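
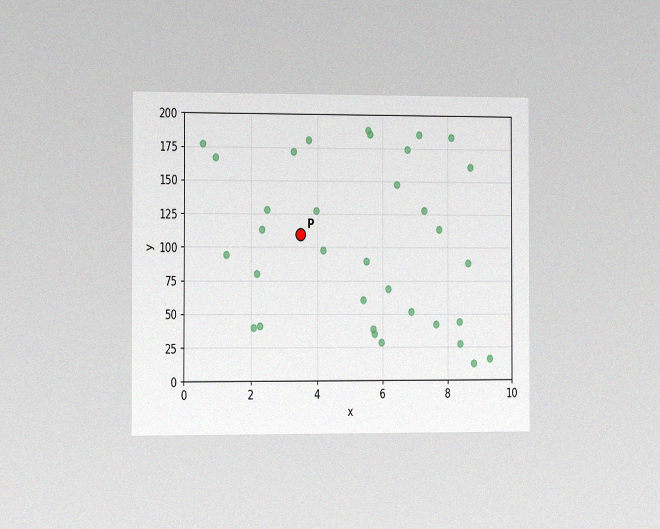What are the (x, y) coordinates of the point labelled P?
(3.5, 110)

The chart is viewed slightly from the left, with some photo noise. Following the gridlines from P to each axis, P sits at (3.5, 110).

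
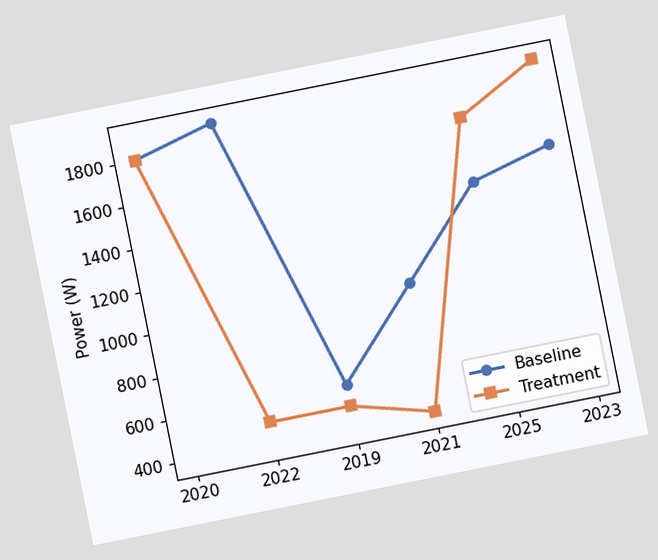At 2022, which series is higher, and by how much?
Baseline, by 1400W

The chart is tilted about 11° counter-clockwise. At 2022, Baseline sits above the other line by 1400W.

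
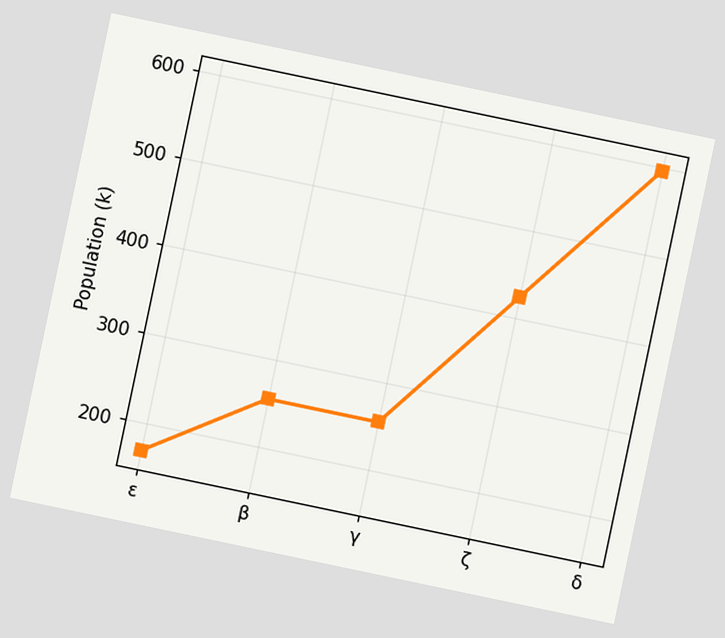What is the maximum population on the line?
The chart is tilted about 12° clockwise. The highest point is at δ, and reading across to the y-axis gives 595k.

595k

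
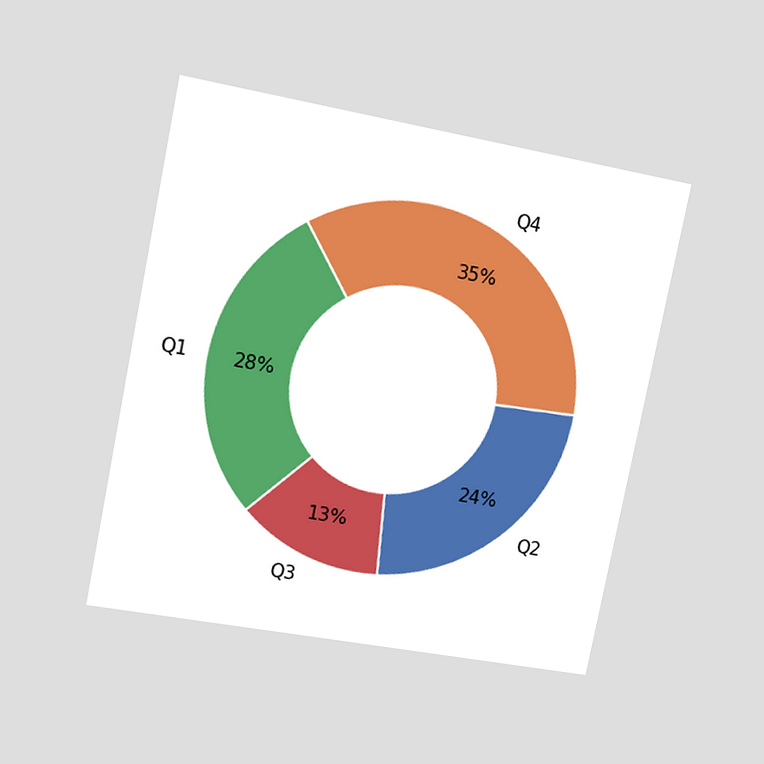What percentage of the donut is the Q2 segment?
The chart is tilted about 11° clockwise and viewed at a slight angle. The Q2 segment takes up 24% of the ring.

24%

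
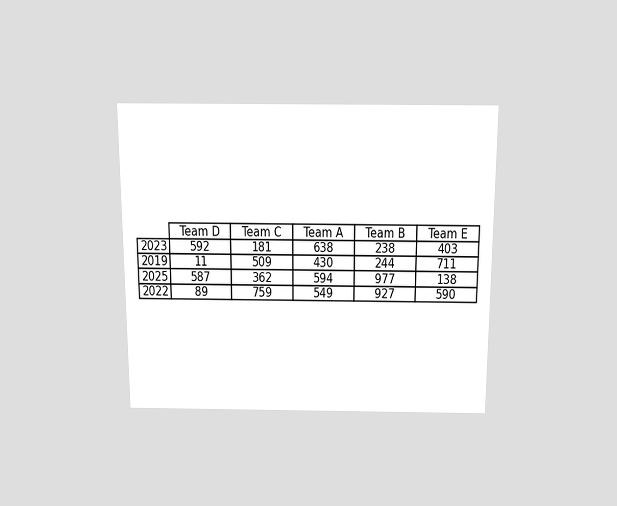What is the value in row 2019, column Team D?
11

The chart is viewed slightly from above. The (2019, Team D) cell reads 11.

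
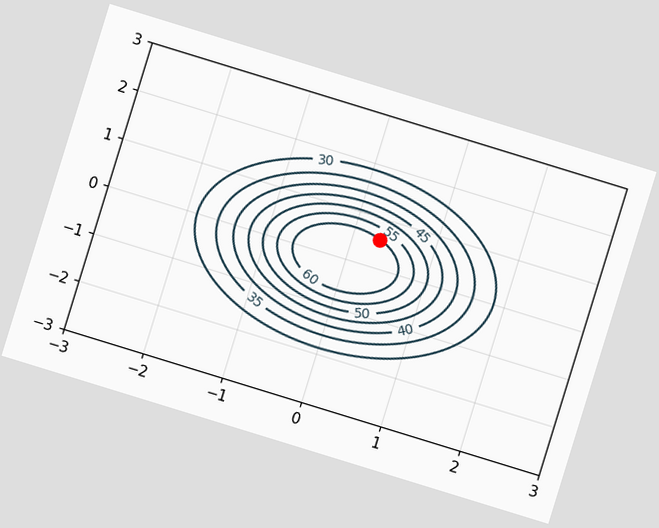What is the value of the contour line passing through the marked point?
60

The chart is tilted about 17° clockwise. The marked point sits on the contour labelled 60.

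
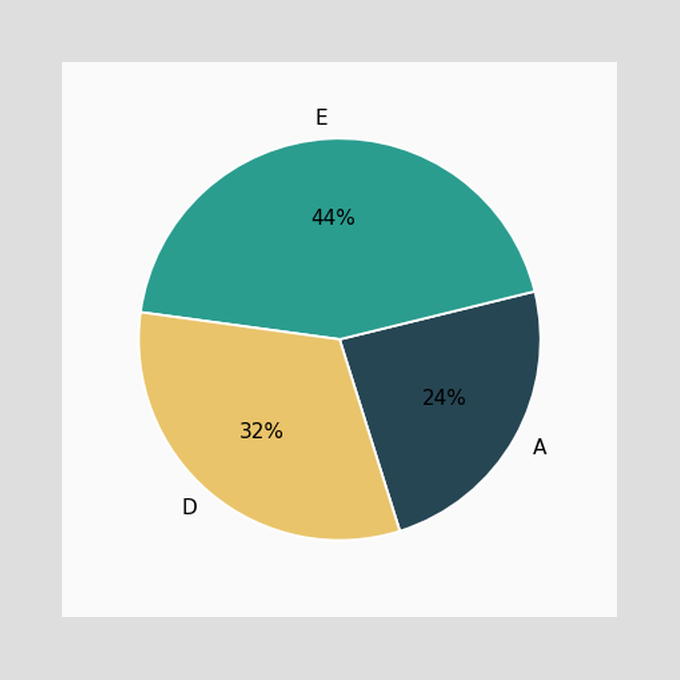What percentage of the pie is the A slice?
The A slice takes up 24% of the pie.

24%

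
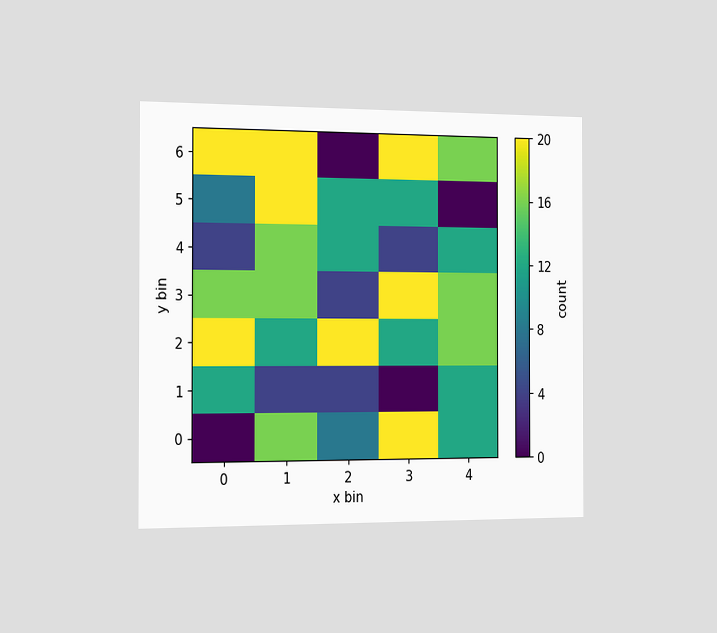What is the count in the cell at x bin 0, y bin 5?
8

The chart is viewed slightly from the left. Matching the cell (0, 5) against the colorbar gives 8.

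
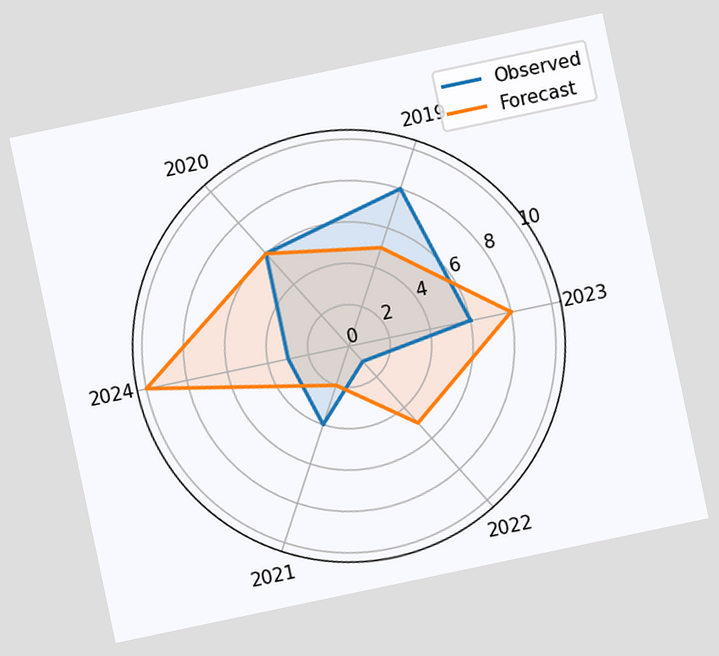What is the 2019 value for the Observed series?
8

The chart is tilted about 12° counter-clockwise. On the 2019 axis, Observed reaches 8.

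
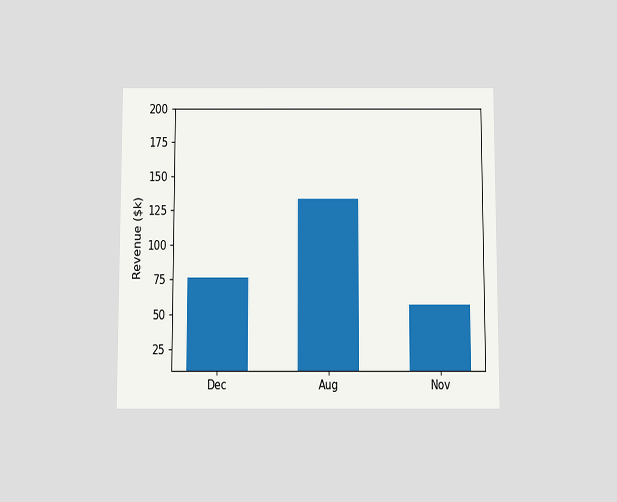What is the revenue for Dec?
$76k

The chart is viewed slightly from below. Reading along the chart's y-axis, the Dec bar reaches $76k.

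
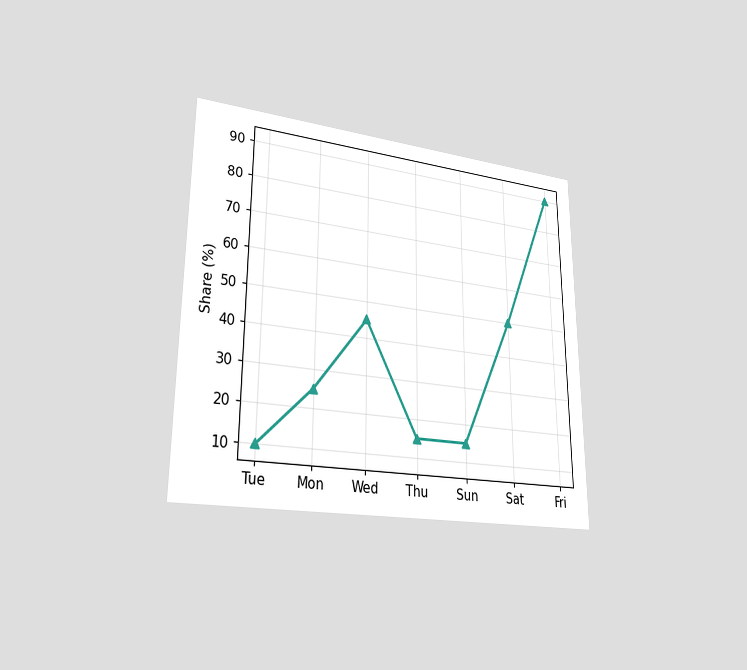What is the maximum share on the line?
The chart is viewed slightly from the left. The highest point is at Fri, and reading across to the y-axis gives 90%.

90%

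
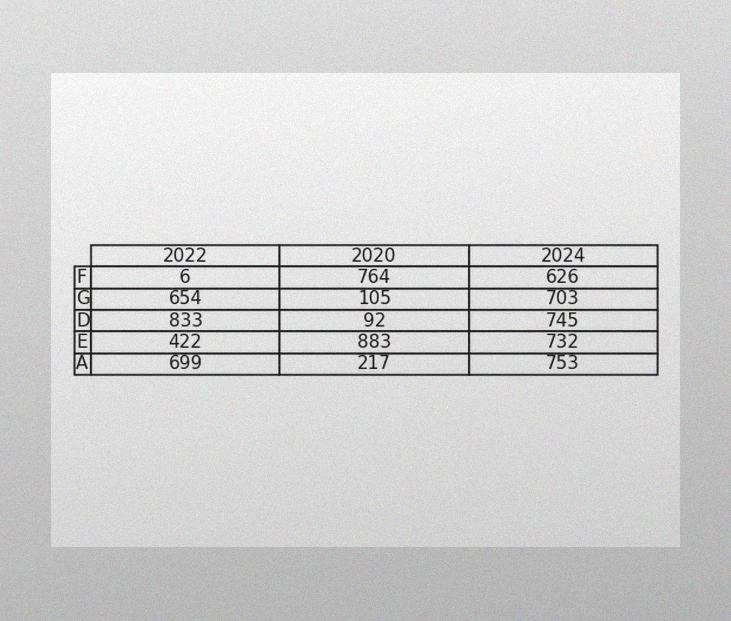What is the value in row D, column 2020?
The image has some photo noise and uneven lighting. The (D, 2020) cell reads 92.

92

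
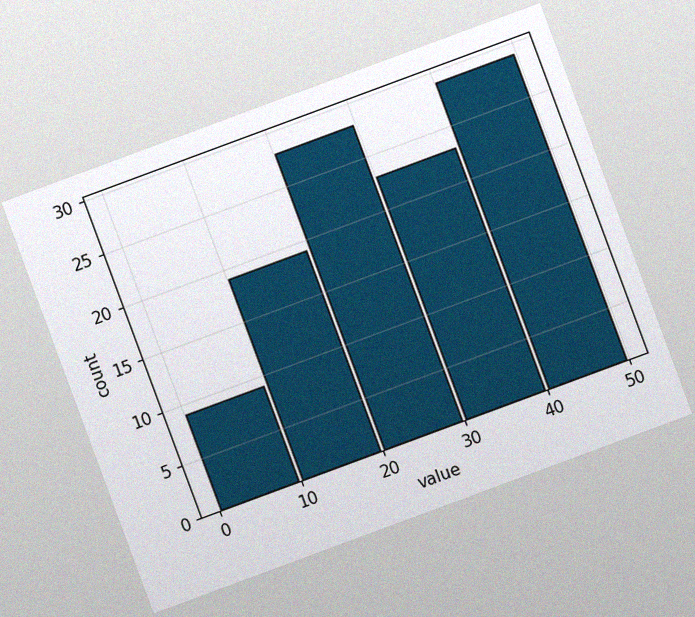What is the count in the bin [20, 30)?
The chart is tilted about 20° counter-clockwise, with some photo noise. The [20, 30) bin has height 28.

28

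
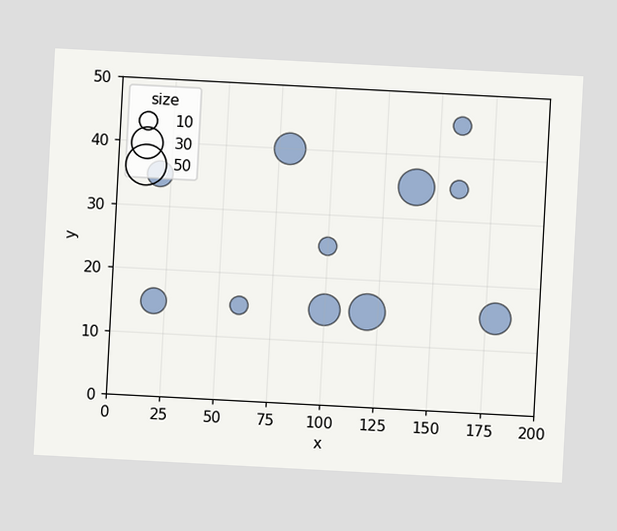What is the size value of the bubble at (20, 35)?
20

The chart is tilted about 3° clockwise. Matching the bubble at (20, 35) against the size legend gives 20.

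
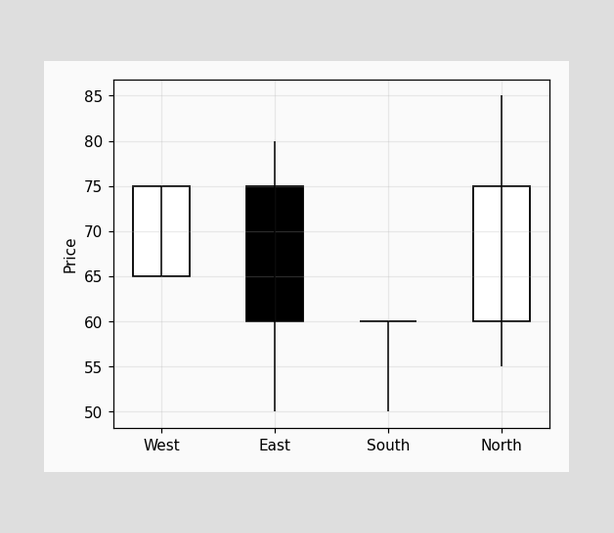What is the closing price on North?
The North candle closes at 75.

75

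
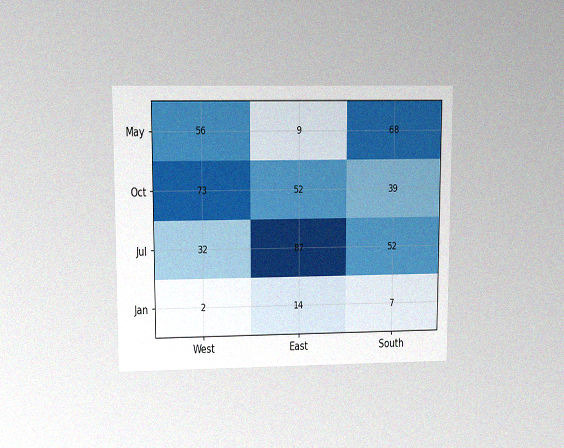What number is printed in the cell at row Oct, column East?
52

The chart is viewed at a slight angle, with some photo noise. The (Oct, East) cell reads 52.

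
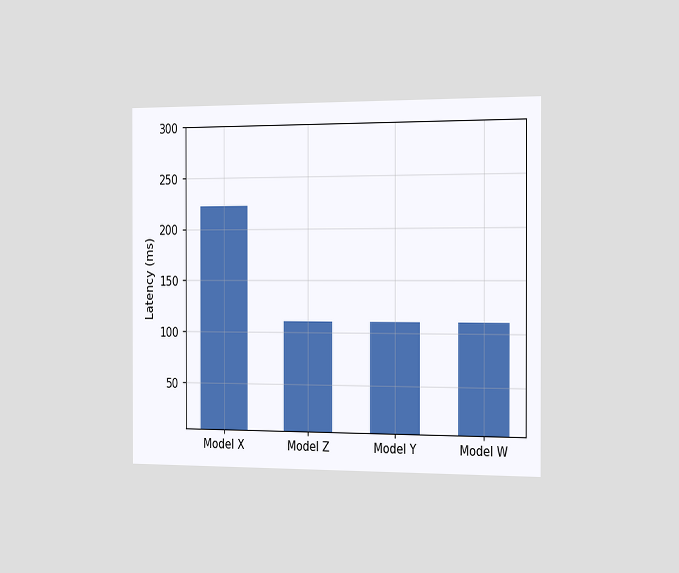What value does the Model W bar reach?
111ms

The chart is viewed slightly from the right. Reading along the chart's y-axis, the Model W bar reaches 111ms.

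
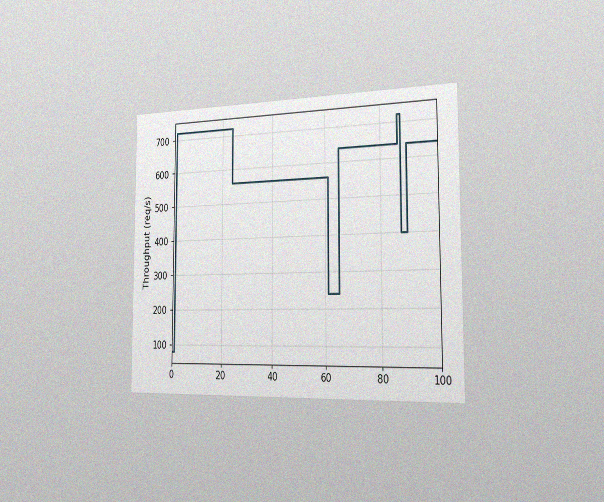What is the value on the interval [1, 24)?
The chart is viewed slightly from the right, with some photo noise. On [1, 24) the step sits at 720req/s.

720req/s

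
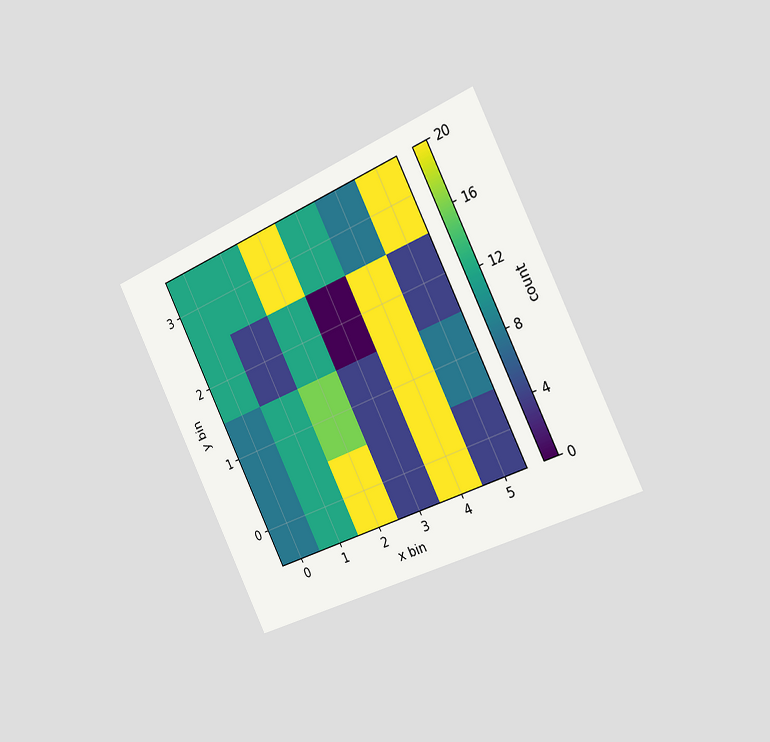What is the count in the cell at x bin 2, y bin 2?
12

The chart is tilted about 26° counter-clockwise and viewed slightly from the right. Matching the cell (2, 2) against the colorbar gives 12.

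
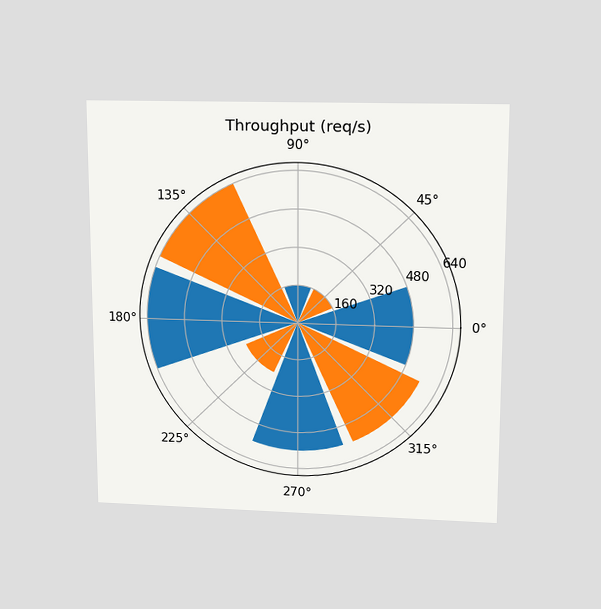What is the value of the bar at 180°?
640req/s

The chart is viewed slightly from above. The bar at 180° reaches 640req/s on the radial axis.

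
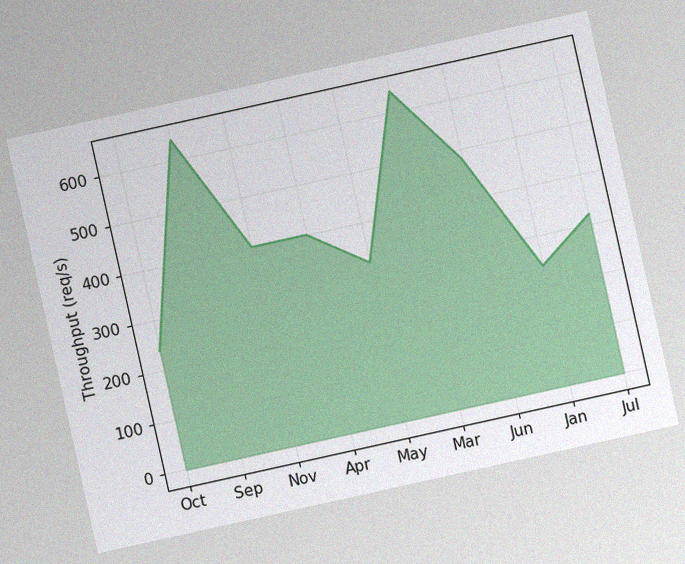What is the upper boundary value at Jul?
The chart is tilted about 13° counter-clockwise, with some photo noise. At Jul the upper boundary is at 320req/s.

320req/s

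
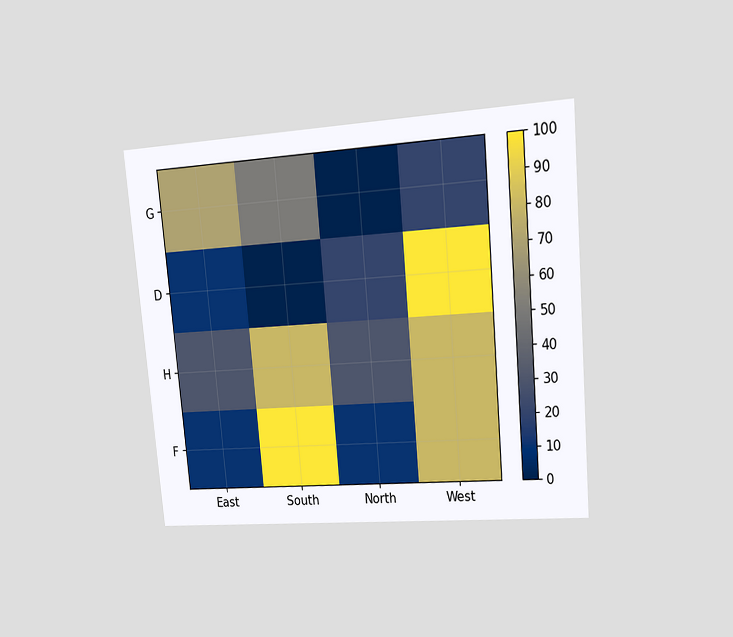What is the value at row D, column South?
0

The chart is tilted about 5° counter-clockwise and viewed at a slight angle. Matching cell (D, South) against the colorbar gives 0.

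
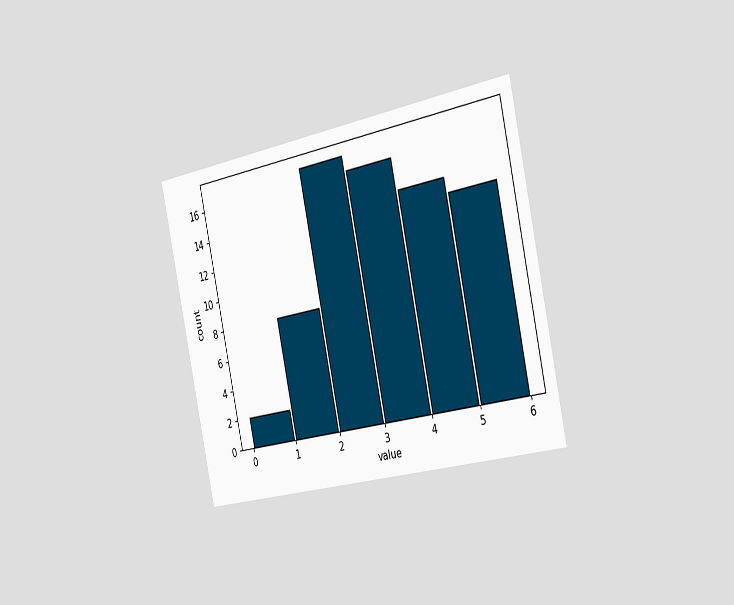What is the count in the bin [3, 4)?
The chart is tilted about 12° counter-clockwise and viewed slightly from the right. The [3, 4) bin has height 16.

16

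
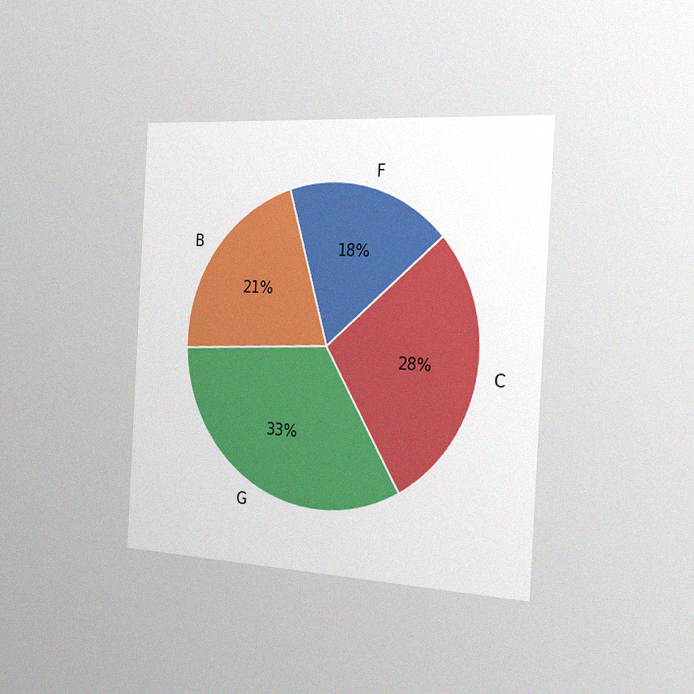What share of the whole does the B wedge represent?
The chart is tilted about 3° clockwise and viewed slightly from the right, with some photo noise. The B slice takes up 21% of the pie.

21%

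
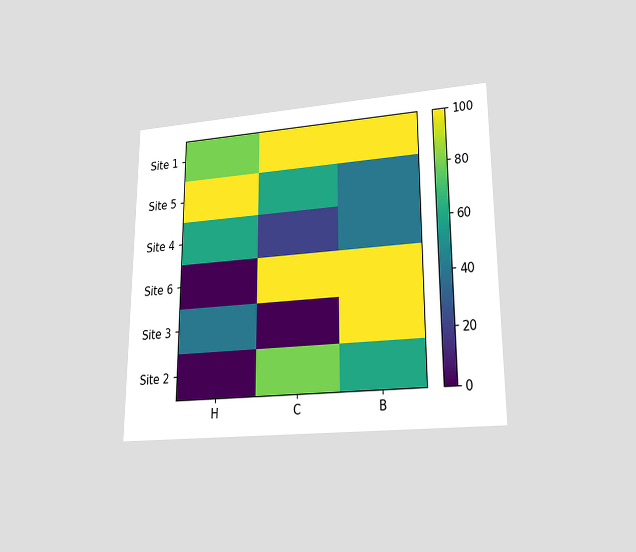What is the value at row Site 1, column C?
The chart is viewed at a slight angle. Matching cell (Site 1, C) against the colorbar gives 100.

100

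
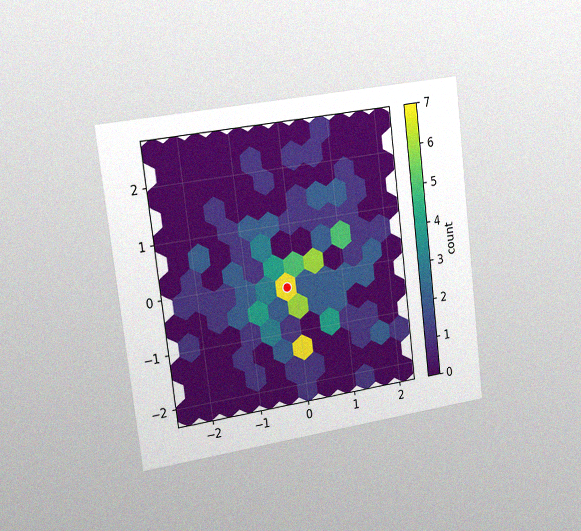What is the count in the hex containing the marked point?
7

The chart is tilted about 7° counter-clockwise and viewed slightly from the left, with some photo noise. The marked hex reads 7 on the colorbar.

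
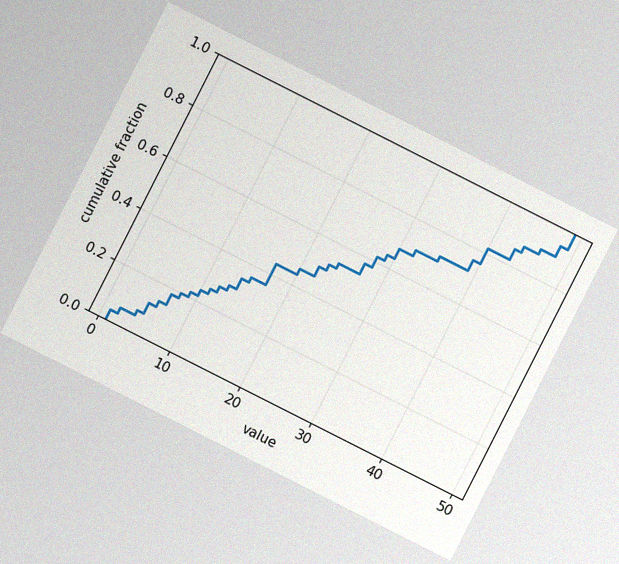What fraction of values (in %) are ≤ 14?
The chart is tilted about 27° clockwise, with some photo noise. At x=14 the ECDF step is at 34%.

34%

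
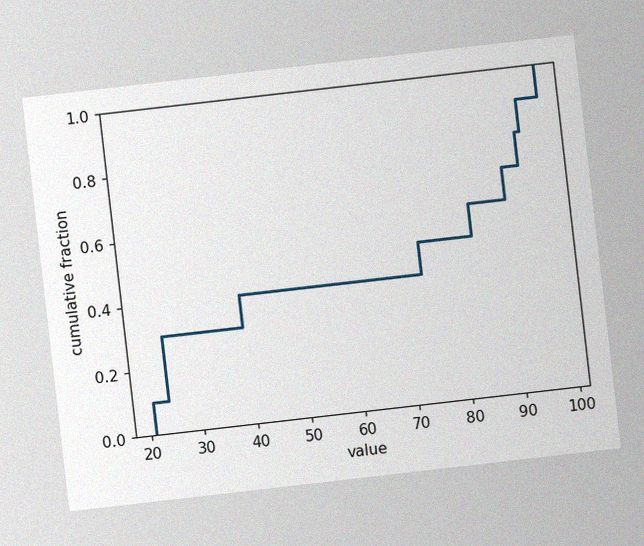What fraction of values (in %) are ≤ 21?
The chart is tilted about 7° counter-clockwise, with some photo noise. At x=21 the ECDF step is at 10%.

10%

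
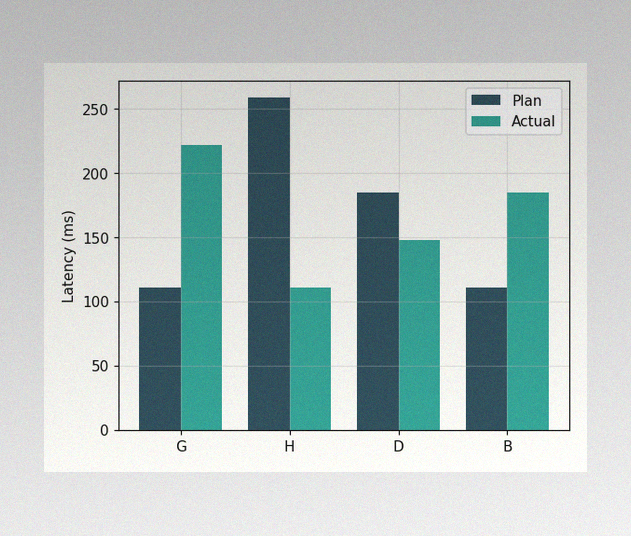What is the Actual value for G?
222ms

The image has some photo noise and uneven lighting. The Actual bar at G reaches 222ms on the y-axis.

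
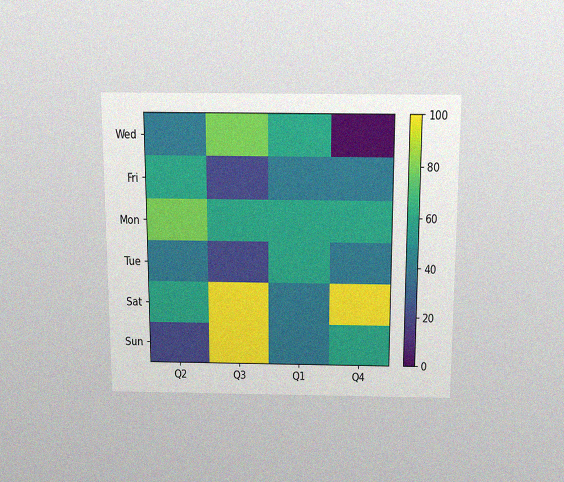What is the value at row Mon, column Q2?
The chart is viewed slightly from above, with some photo noise. Matching cell (Mon, Q2) against the colorbar gives 80.

80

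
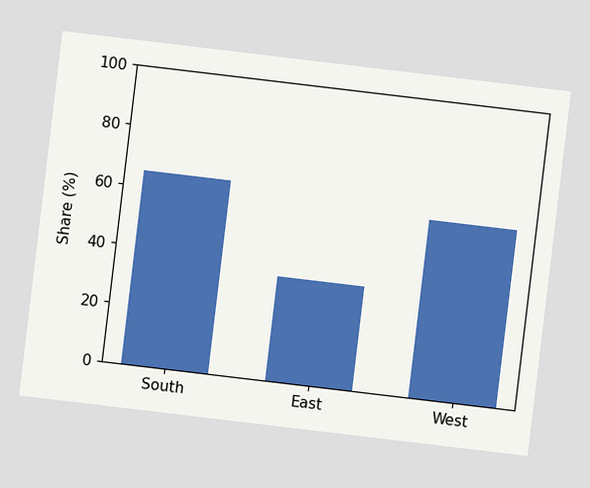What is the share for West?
60%

The chart is tilted about 7° clockwise. Reading along the chart's y-axis, the West bar reaches 60%.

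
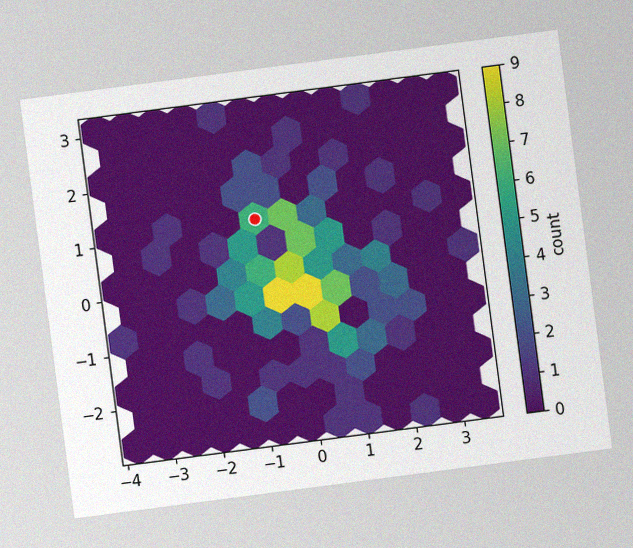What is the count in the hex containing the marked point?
6

The chart is tilted about 7° counter-clockwise, with some photo noise. The marked hex reads 6 on the colorbar.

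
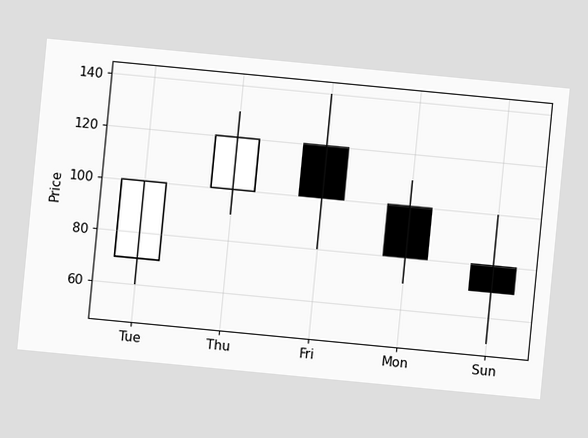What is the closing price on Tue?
100

The chart is tilted about 5° clockwise. The Tue candle closes at 100.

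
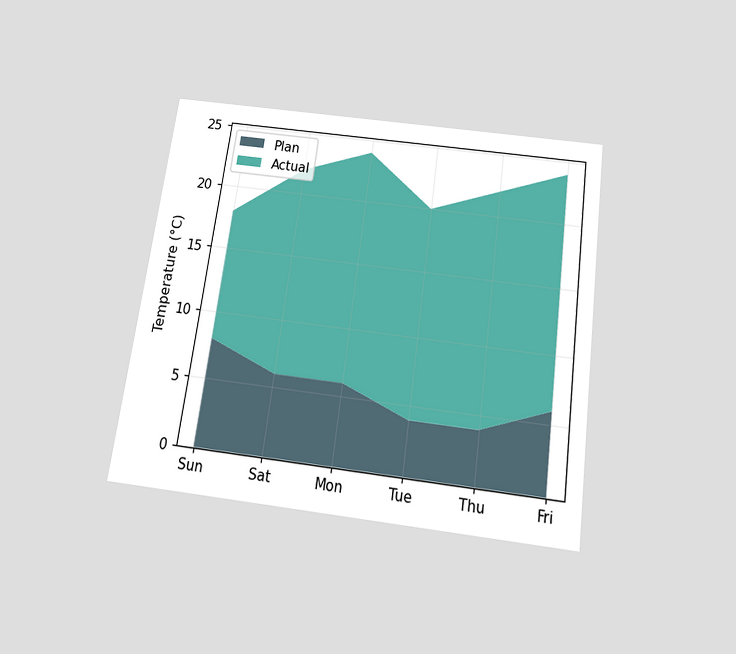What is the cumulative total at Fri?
24°C

The chart is tilted about 8° clockwise and viewed slightly from below. The stacked total at Fri reaches 24°C.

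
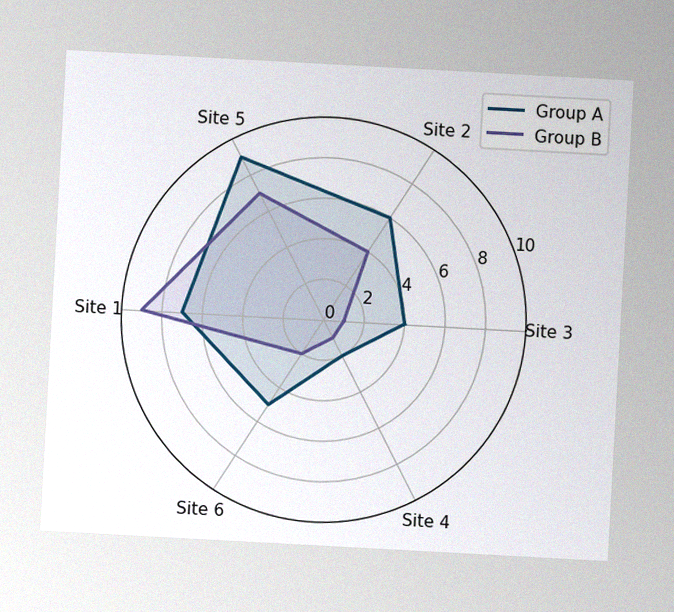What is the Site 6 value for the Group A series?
5

The chart is tilted about 3° clockwise, with some photo noise. On the Site 6 axis, Group A reaches 5.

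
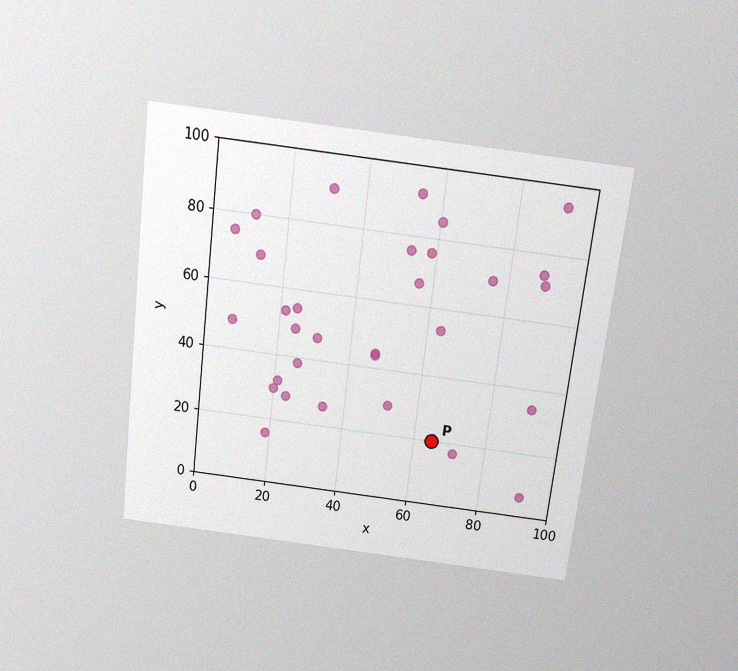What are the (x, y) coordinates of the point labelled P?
The chart is tilted about 7° clockwise and viewed slightly from above, with some photo noise. Following the gridlines from P to each axis, P sits at (65, 20).

(65, 20)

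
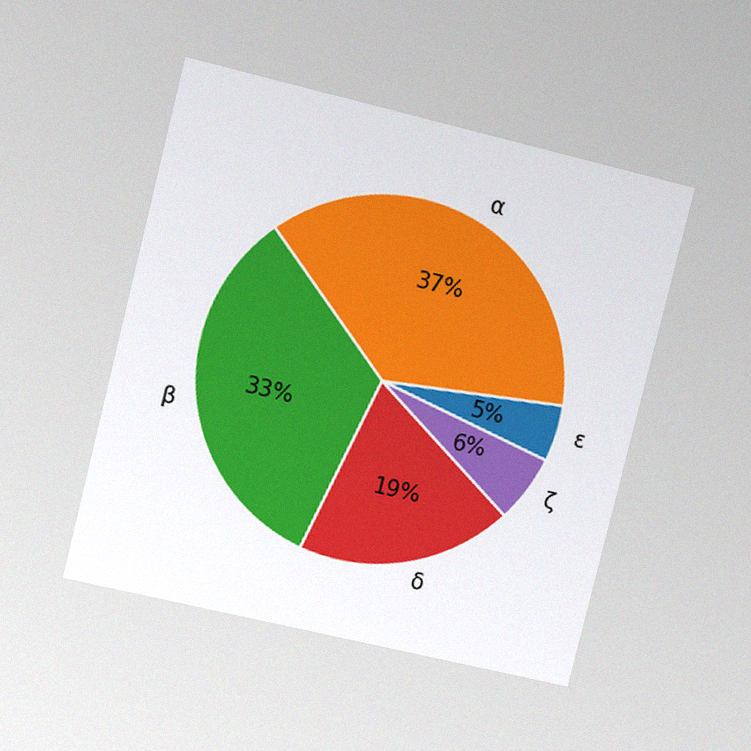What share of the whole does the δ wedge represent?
19%

The chart is tilted about 14° clockwise and viewed at a slight angle, with some photo noise. The δ slice takes up 19% of the pie.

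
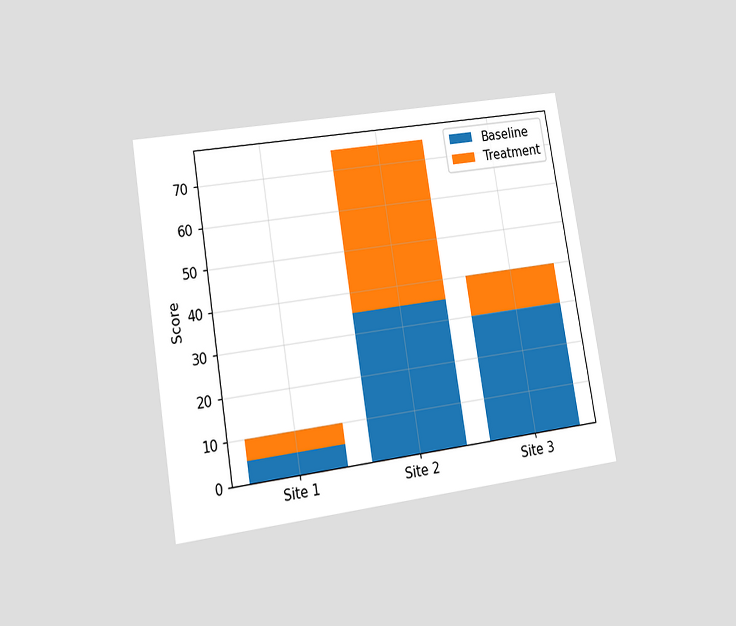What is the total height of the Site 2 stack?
The chart is tilted about 9° counter-clockwise and viewed at a slight angle. The Site 2 stack's top reaches 75 on the y-axis.

75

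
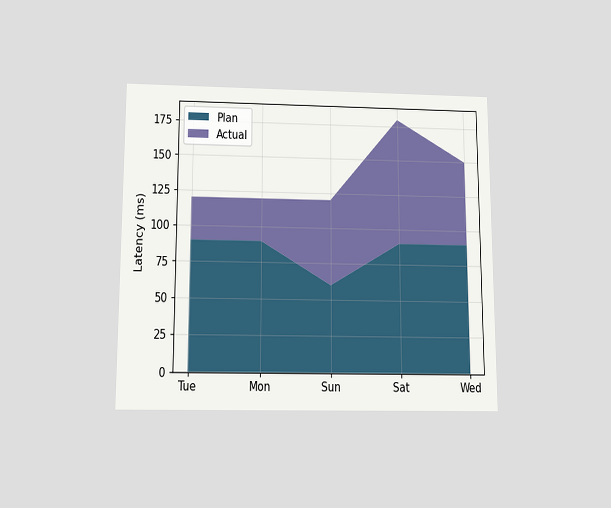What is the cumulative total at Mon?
120ms

The chart is viewed slightly from below. The stacked total at Mon reaches 120ms.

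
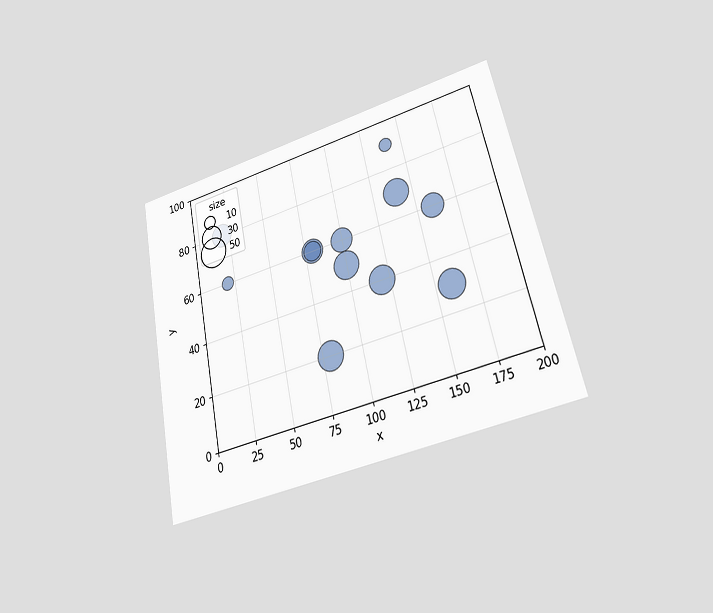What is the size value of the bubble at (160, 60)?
The chart is tilted about 12° counter-clockwise and viewed at a slight angle. Matching the bubble at (160, 60) against the size legend gives 30.

30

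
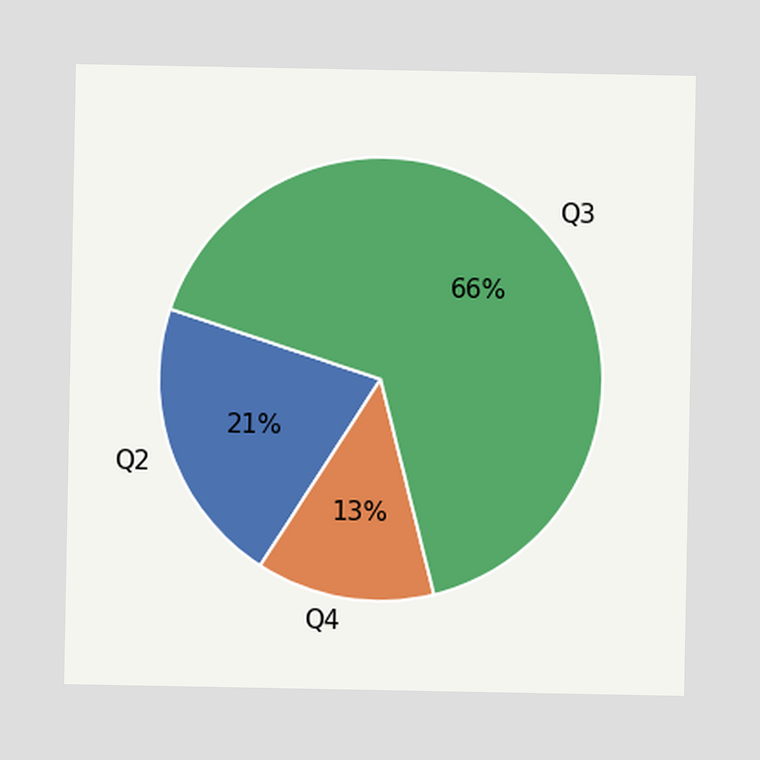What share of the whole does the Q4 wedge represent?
The Q4 slice takes up 13% of the pie.

13%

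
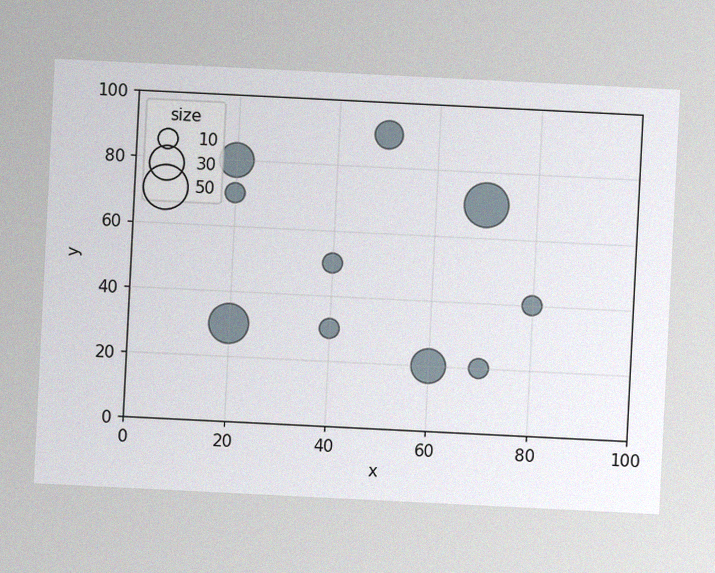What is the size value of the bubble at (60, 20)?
30

The chart is tilted about 3° clockwise, with some photo noise. Matching the bubble at (60, 20) against the size legend gives 30.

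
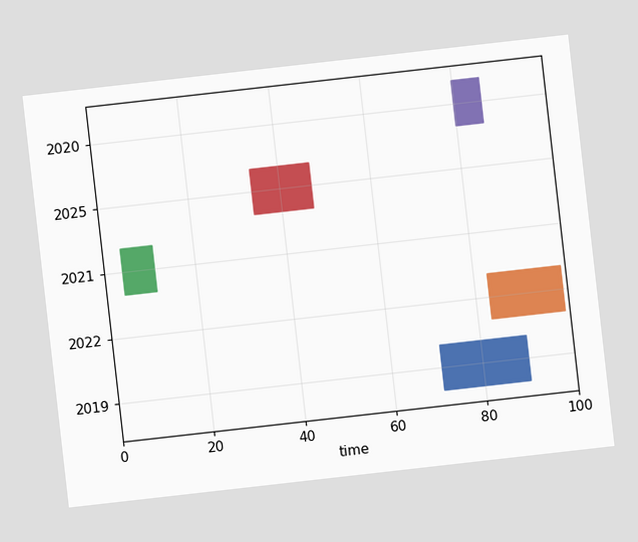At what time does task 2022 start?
The chart is tilted about 6° counter-clockwise. The 2022 bar begins at t=83.

83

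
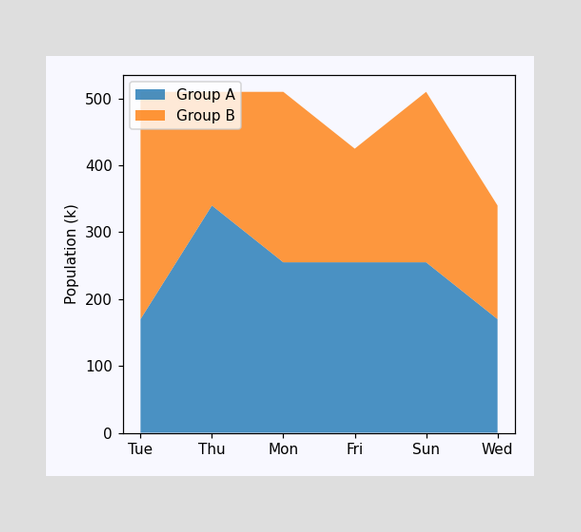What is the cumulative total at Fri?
425k

The stacked total at Fri reaches 425k.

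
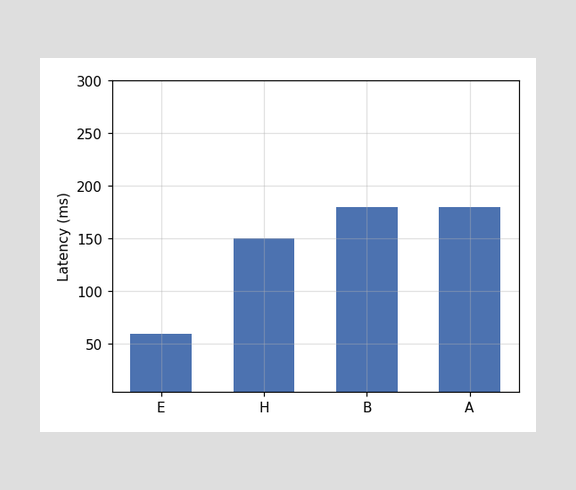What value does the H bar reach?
150ms

Reading along the chart's y-axis, the H bar reaches 150ms.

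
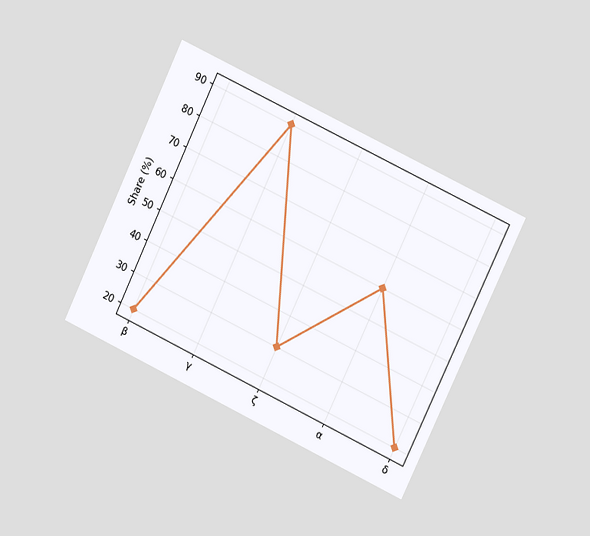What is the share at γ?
90%

The chart is tilted about 25° clockwise and viewed slightly from the right. At γ, the line is at 90%.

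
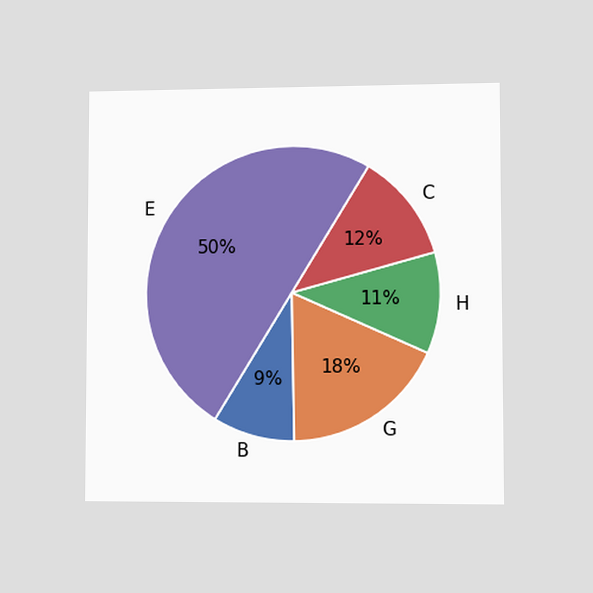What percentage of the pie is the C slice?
12%

The chart is viewed at a slight angle. The C slice takes up 12% of the pie.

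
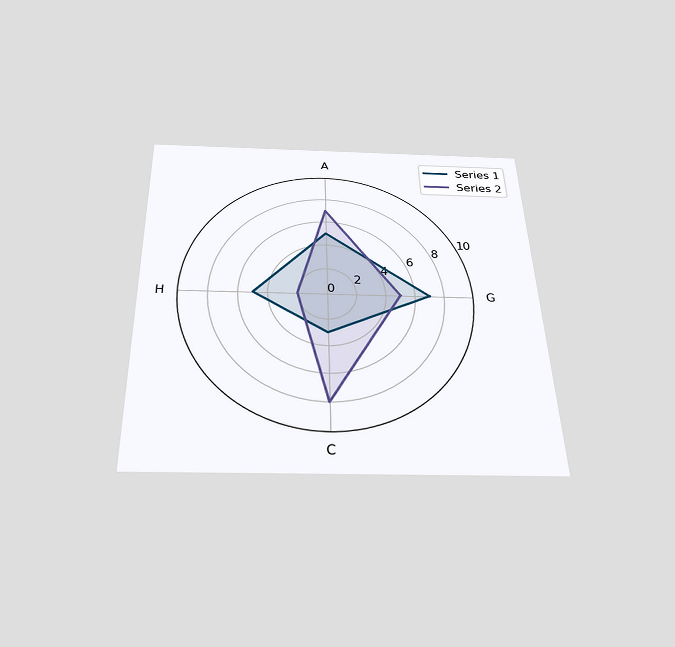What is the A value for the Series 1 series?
The chart is viewed slightly from below. On the A axis, Series 1 reaches 5.

5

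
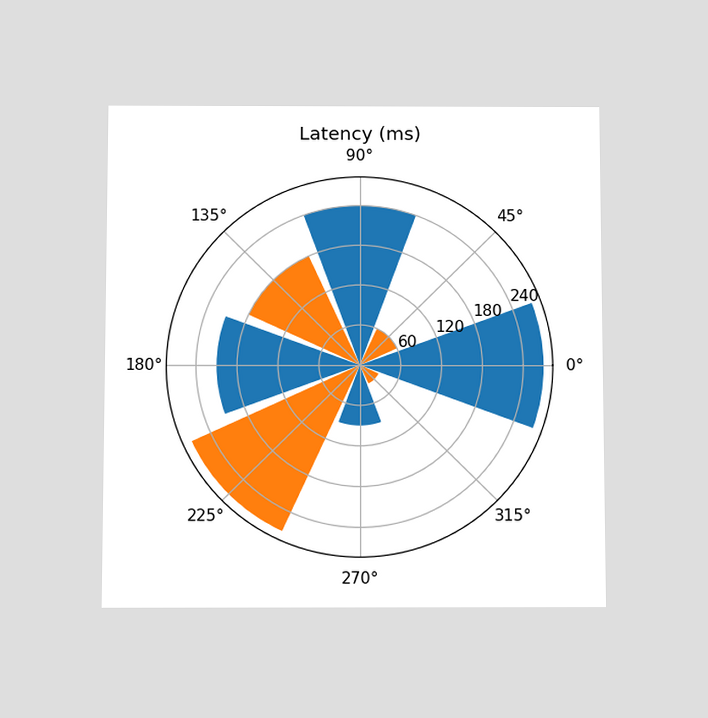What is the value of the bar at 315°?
The chart is viewed slightly from below. The bar at 315° reaches 30ms on the radial axis.

30ms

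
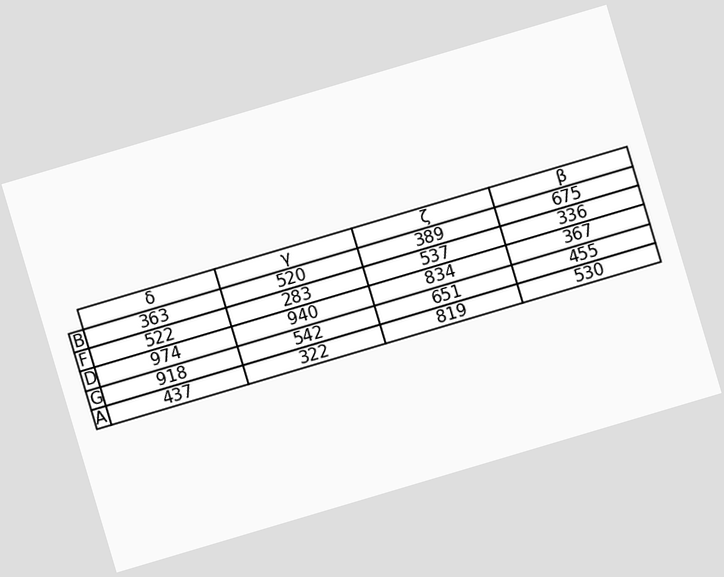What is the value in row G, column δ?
The chart is tilted about 17° counter-clockwise. The (G, δ) cell reads 918.

918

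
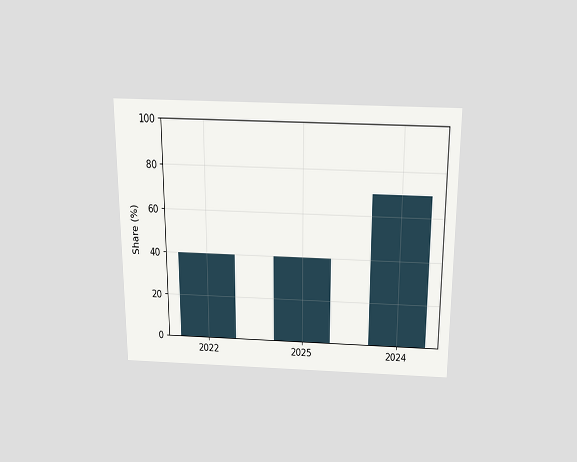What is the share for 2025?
The chart is viewed slightly from above. Reading along the chart's y-axis, the 2025 bar reaches 40%.

40%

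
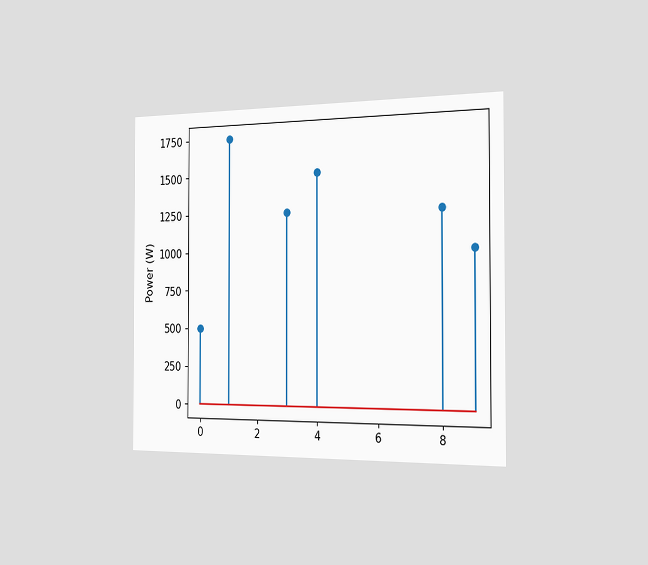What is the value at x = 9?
1000W

The chart is viewed slightly from the right. The stem at x=9 reaches 1000W.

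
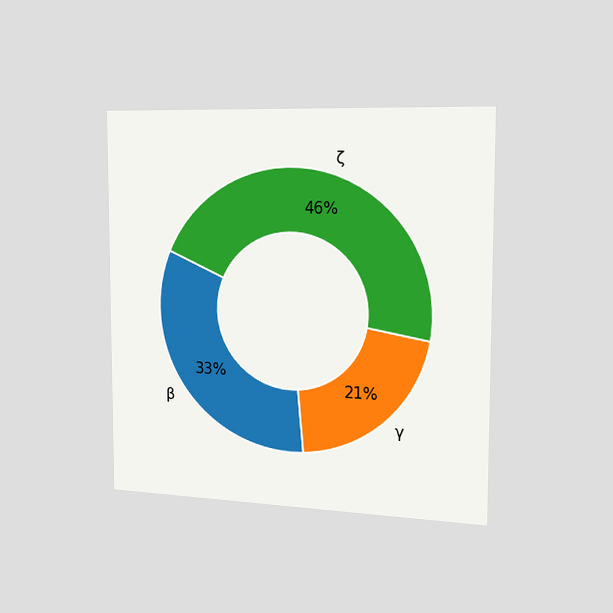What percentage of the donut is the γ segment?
21%

The chart is viewed slightly from the right. The γ segment takes up 21% of the ring.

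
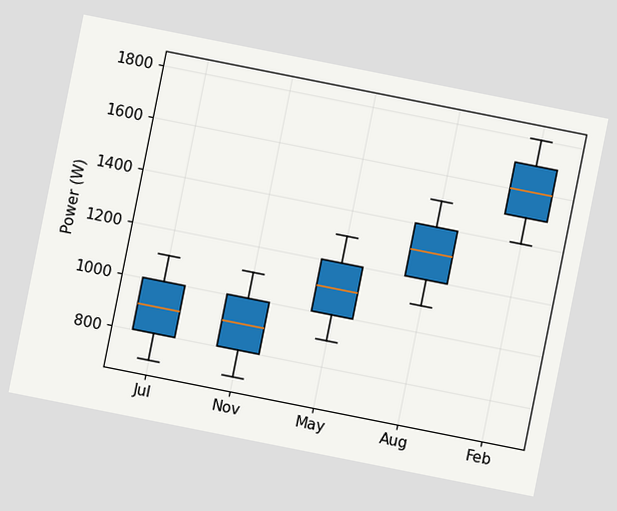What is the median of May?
1100W

The chart is tilted about 11° clockwise. The median line in the May box sits at 1100W.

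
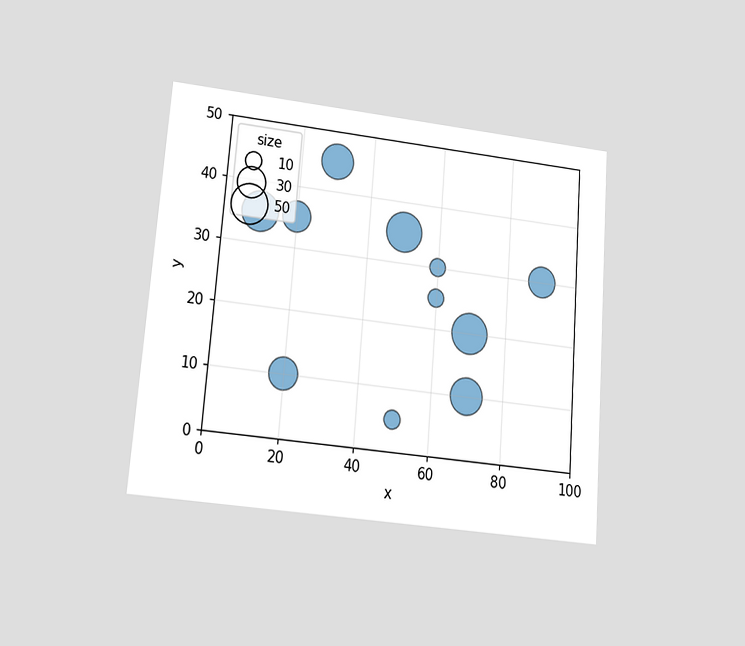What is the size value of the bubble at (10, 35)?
50

The chart is tilted about 4° clockwise and viewed at a slight angle. Matching the bubble at (10, 35) against the size legend gives 50.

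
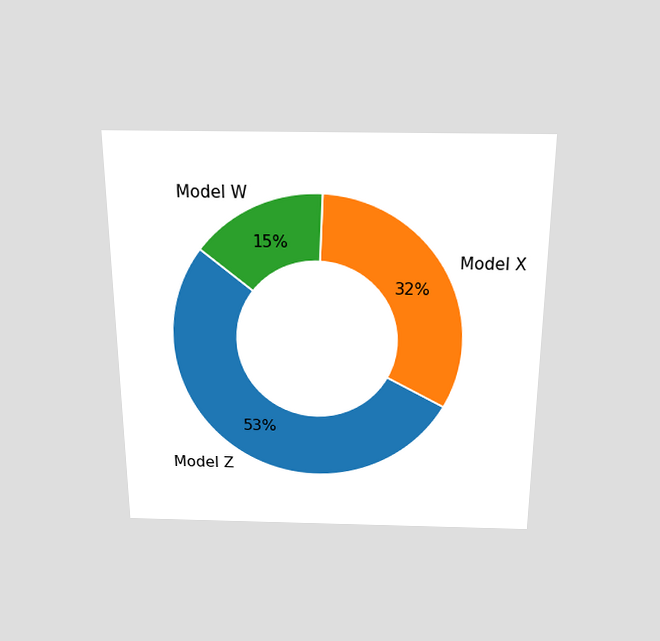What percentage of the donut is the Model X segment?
32%

The chart is viewed slightly from above. The Model X segment takes up 32% of the ring.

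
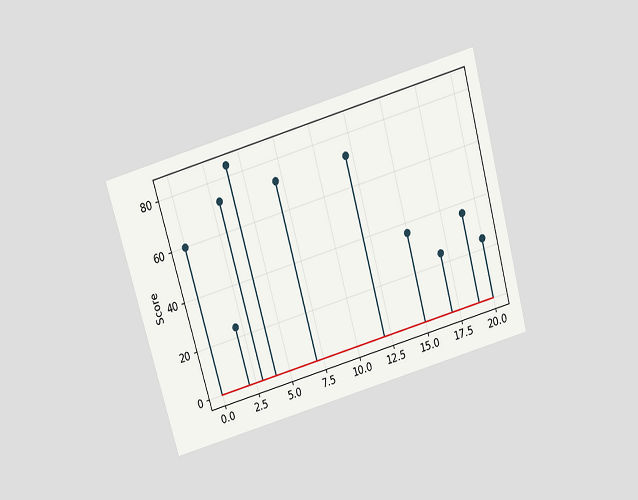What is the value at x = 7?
The chart is tilted about 16° counter-clockwise and viewed slightly from above. The stem at x=7 reaches 72.

72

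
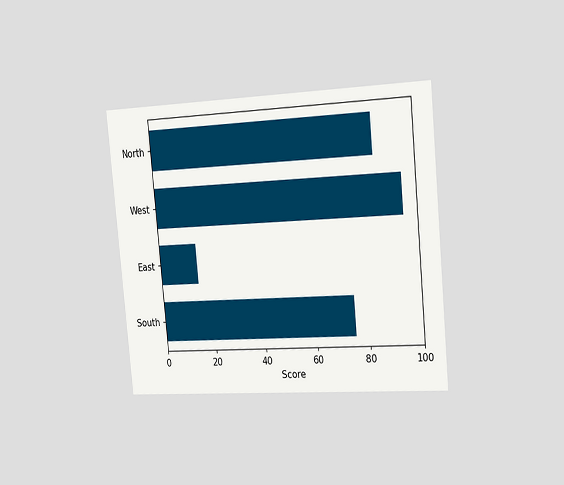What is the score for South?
The chart is tilted about 5° counter-clockwise and viewed slightly from the right. Reading along the chart's x-axis, the South bar reaches 75.

75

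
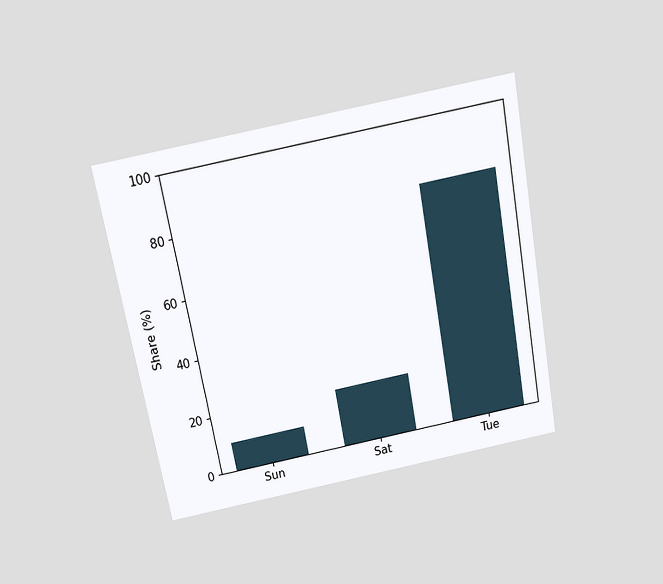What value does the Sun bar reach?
The chart is tilted about 11° counter-clockwise and viewed slightly from above. Reading along the chart's y-axis, the Sun bar reaches 10%.

10%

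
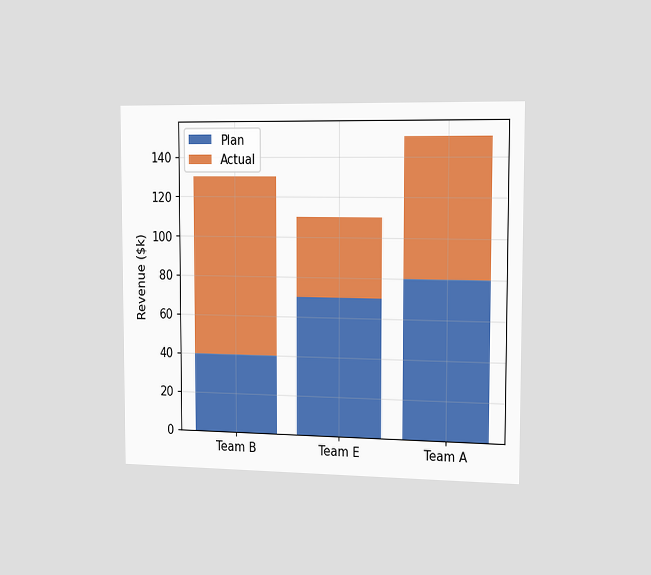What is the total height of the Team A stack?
The chart is viewed slightly from the right. The Team A stack's top reaches $150k on the y-axis.

$150k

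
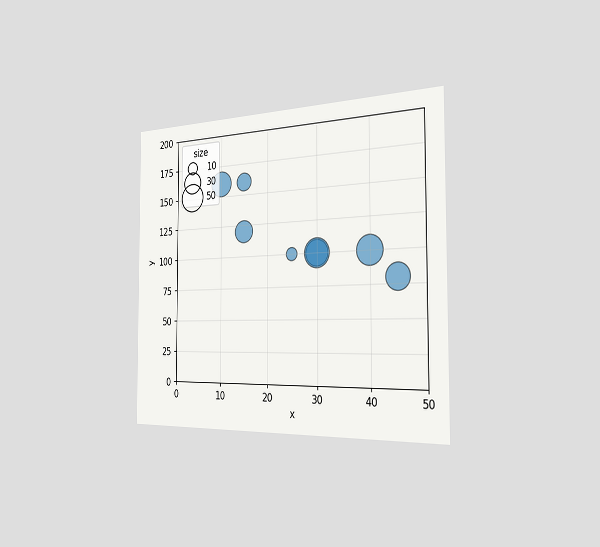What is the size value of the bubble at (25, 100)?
The chart is viewed slightly from the right. Matching the bubble at (25, 100) against the size legend gives 10.

10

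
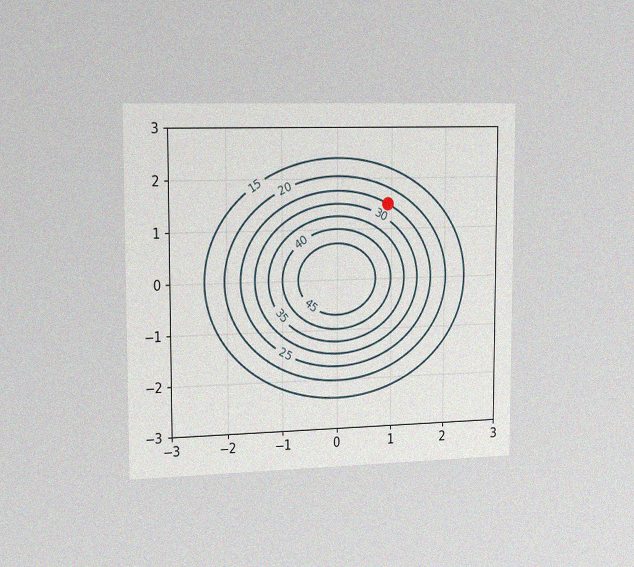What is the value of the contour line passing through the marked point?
The chart is viewed slightly from the left, with some photo noise. The marked point sits on the contour labelled 25.

25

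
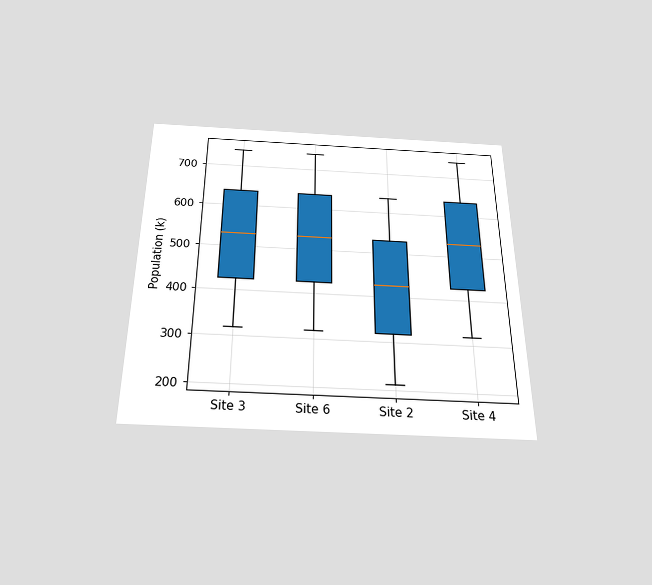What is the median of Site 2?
424k

The chart is viewed slightly from below. The median line in the Site 2 box sits at 424k.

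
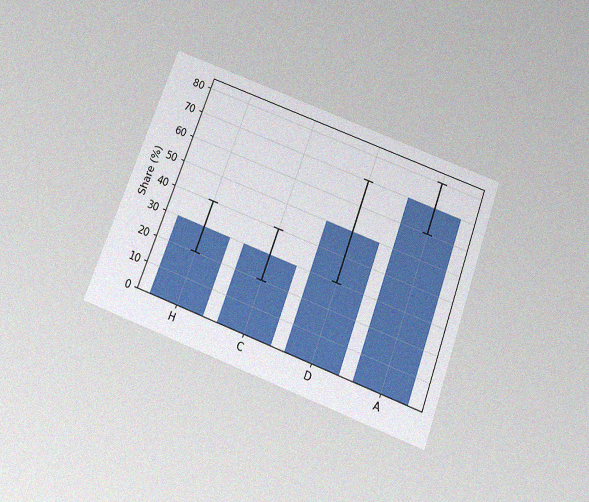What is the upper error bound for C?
40%

The chart is tilted about 20° clockwise and viewed slightly from below, with some photo noise. The C bar's upper whisker reaches 40%.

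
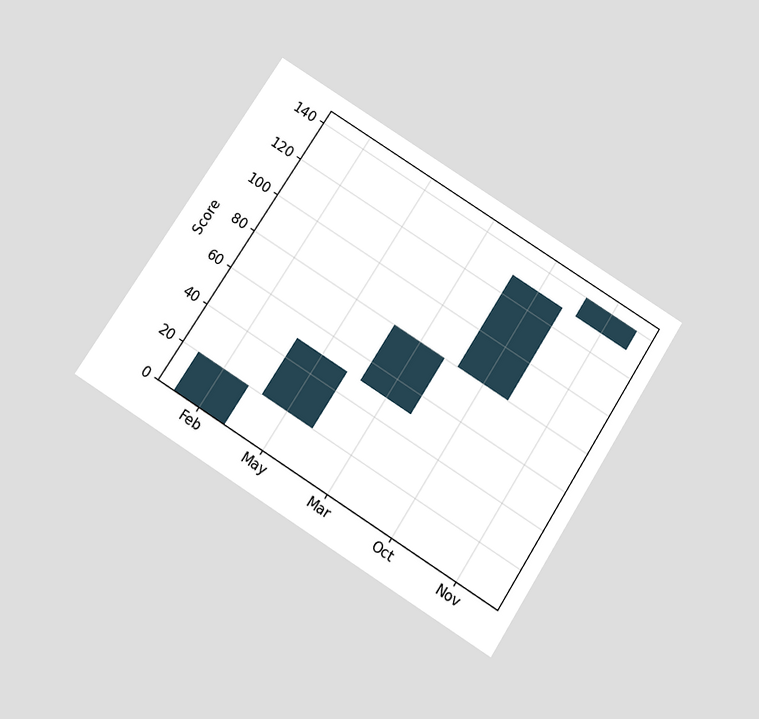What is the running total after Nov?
140

The chart is tilted about 32° clockwise and viewed slightly from below. After Nov the running total reaches 140.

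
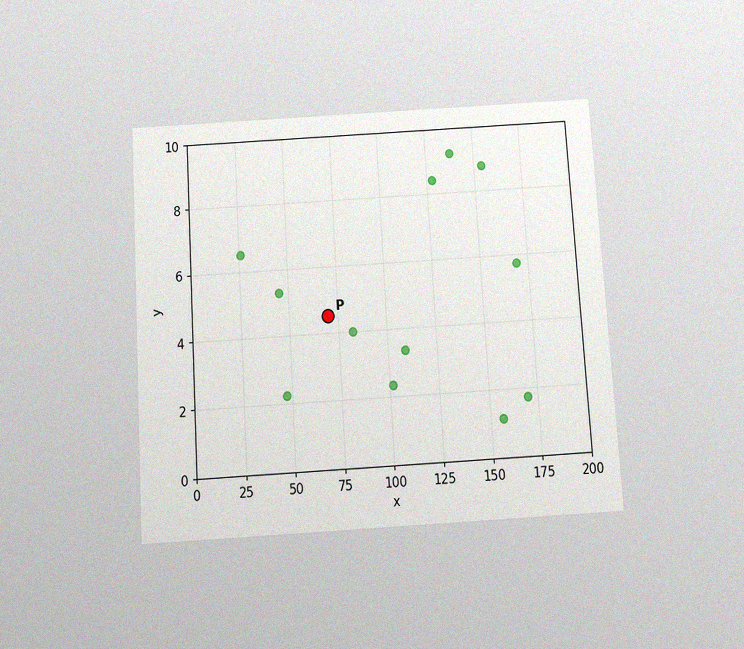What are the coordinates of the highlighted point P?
(70, 4.5)

The chart is tilted about 3° counter-clockwise and viewed slightly from below, with some photo noise. Following the gridlines from P to each axis, P sits at (70, 4.5).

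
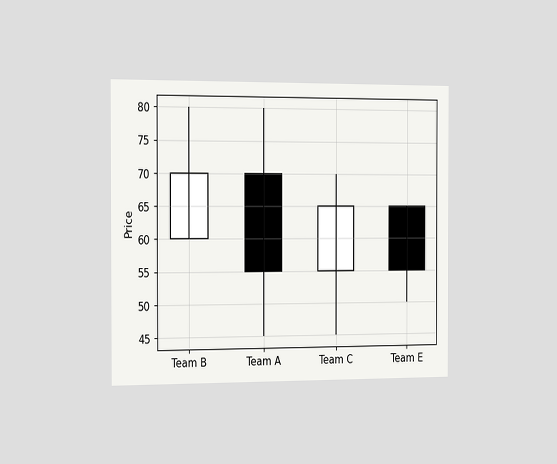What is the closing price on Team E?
55

The chart is viewed slightly from the left. The Team E candle closes at 55.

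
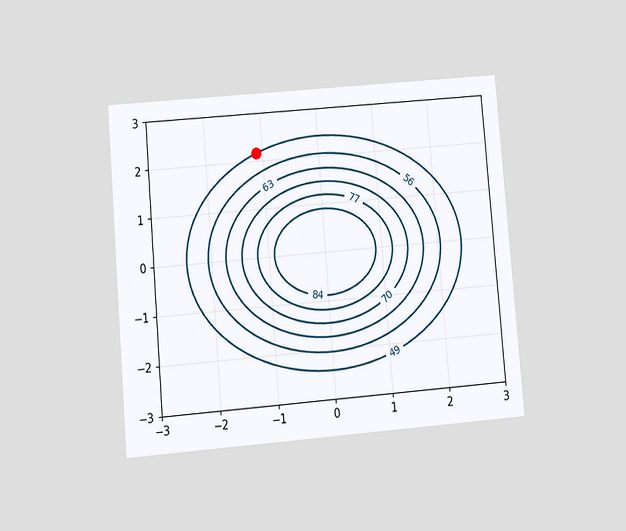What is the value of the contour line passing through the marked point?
The chart is tilted about 5° counter-clockwise and viewed at a slight angle. The marked point sits on the contour labelled 49.

49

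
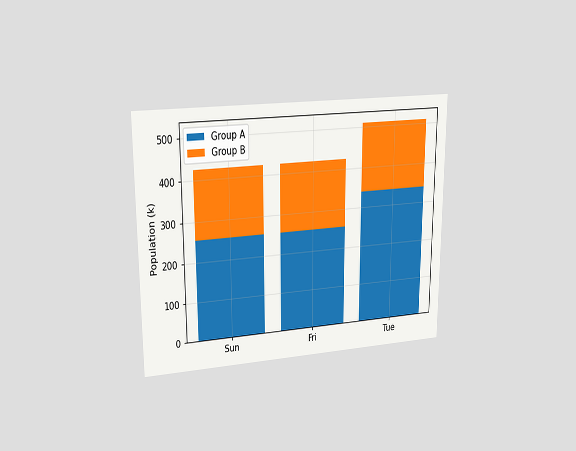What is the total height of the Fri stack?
The chart is viewed at a slight angle. The Fri stack's top reaches 425k on the y-axis.

425k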